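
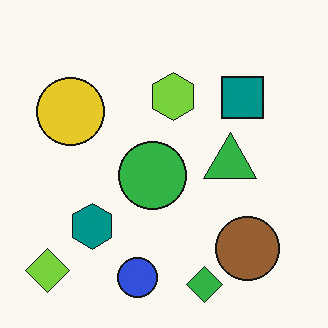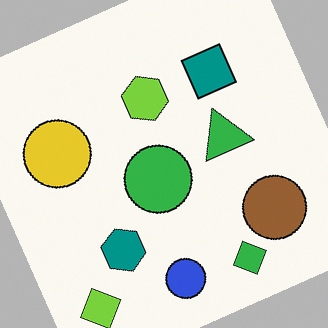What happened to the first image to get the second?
Rotated counter-clockwise by a clearly visible amount.

Every shape is tilted by the same angle and the image corners show triangular fill wedges — a whole-image rotation by a non-right angle.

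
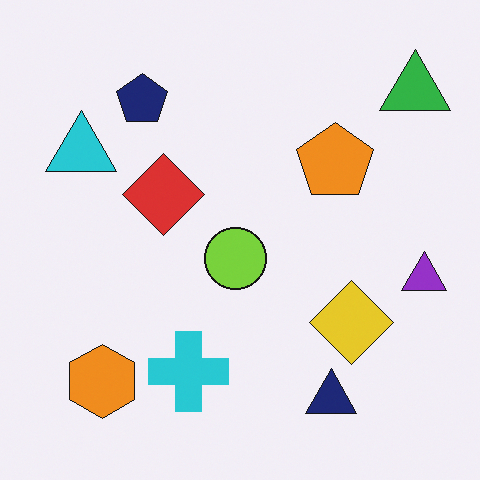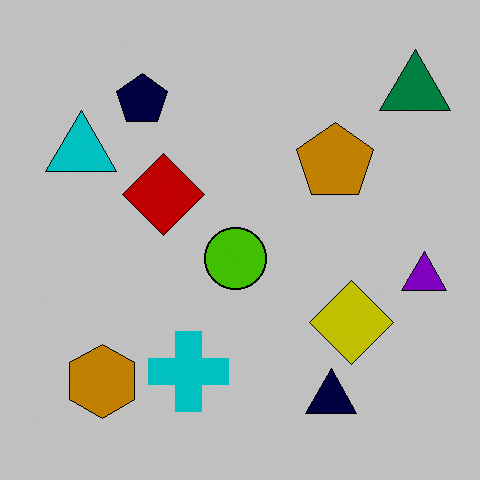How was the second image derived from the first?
This is the original image aggressively posterized.

Each flat color has snapped to a coarser quantized level — most visibly, the near-white background has dropped to a flat grey.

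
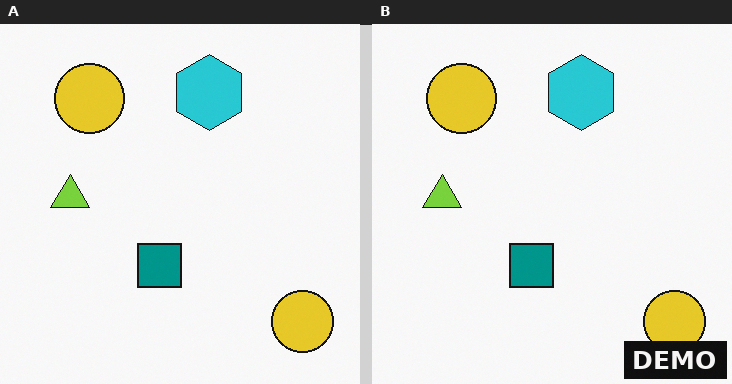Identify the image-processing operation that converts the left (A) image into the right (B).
It was watermarked with the text "DEMO" in the lower-right corner.

A dark label reading "DEMO" appears in the lower-right corner.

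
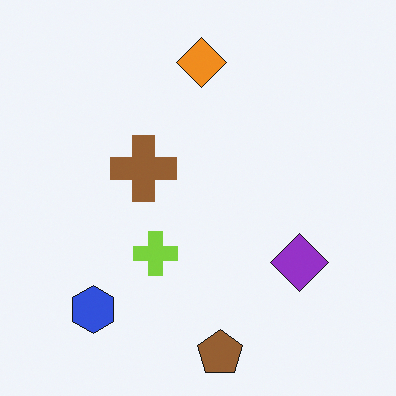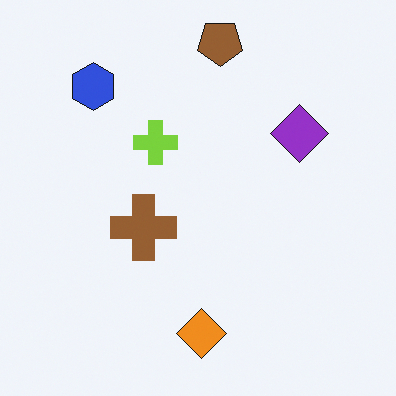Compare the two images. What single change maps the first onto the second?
The image was flipped vertically (top ↔ bottom).

The brown pentagon is in the bottom of the first image and the top of the second — shapes on opposite sides of the horizontal midline have swapped in a mirror flip.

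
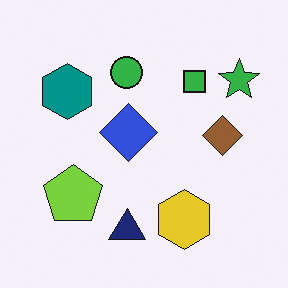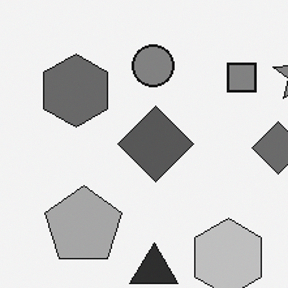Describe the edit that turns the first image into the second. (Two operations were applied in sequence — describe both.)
Converted to grayscale, then cropped slightly and scaled back up.

All color is removed — every shape is now a shade of grey. The visible shapes are larger and the field of view is narrower; shapes near the original edges may be partly or wholly outside the frame — a crop-and-rescale.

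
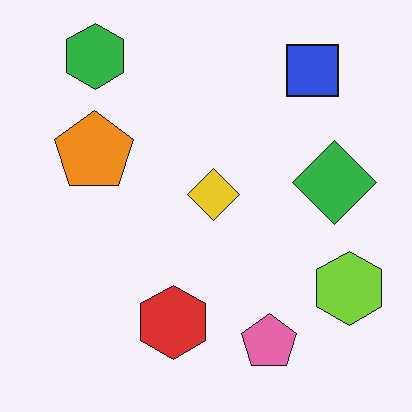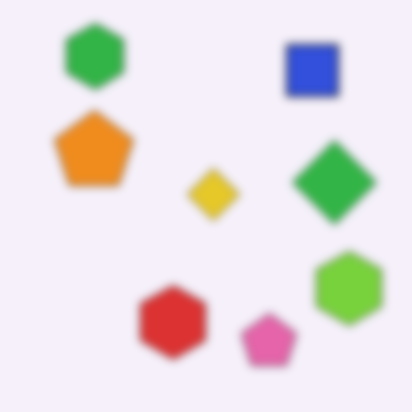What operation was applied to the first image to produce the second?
The image was noticeably gaussian-blurred.

Shape edges and outlines are uniformly softened across the whole image.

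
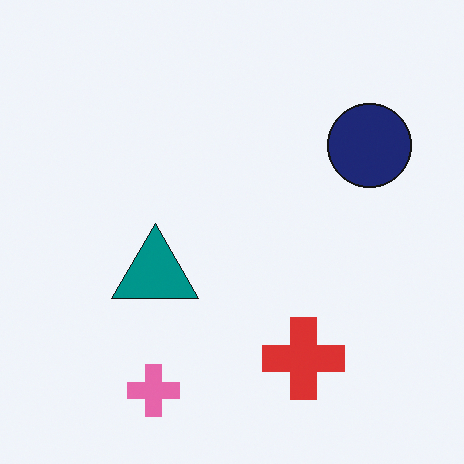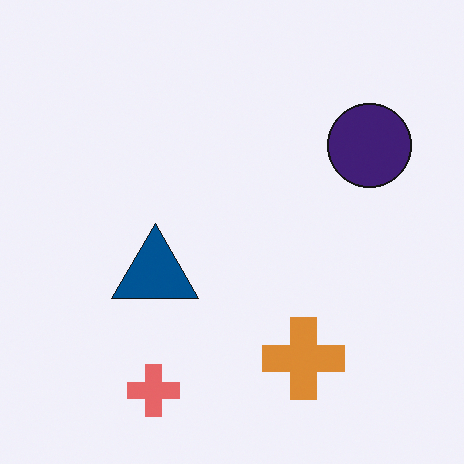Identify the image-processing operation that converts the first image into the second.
This is the original image hue-shifted by a small amount.

Every shape's color has rotated by the same amount around the hue wheel — a uniform hue shift.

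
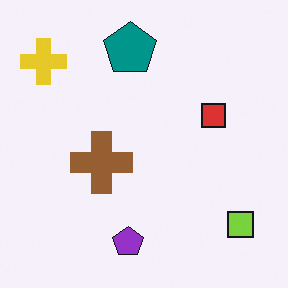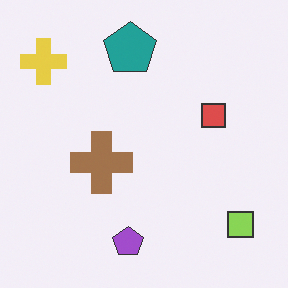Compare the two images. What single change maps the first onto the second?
The transformation is: given slightly reduced contrast.

Tones are pushed toward mid-grey across the whole image — a global contrast change.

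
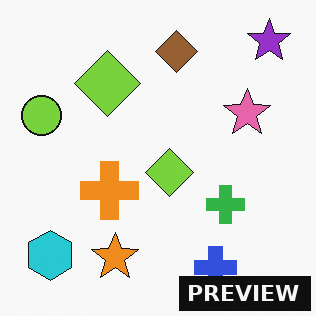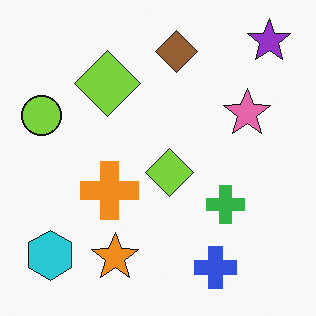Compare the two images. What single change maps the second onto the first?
Watermarked with the text "PREVIEW" in the lower-right corner.

A dark label reading "PREVIEW" appears in the lower-right corner.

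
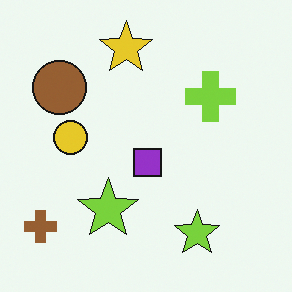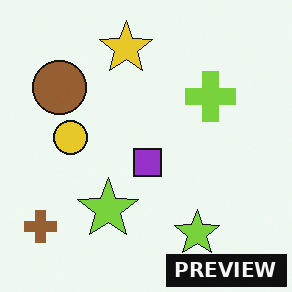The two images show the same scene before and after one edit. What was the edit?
It was watermarked with the text "PREVIEW" in the lower-right corner.

A dark label reading "PREVIEW" appears in the lower-right corner.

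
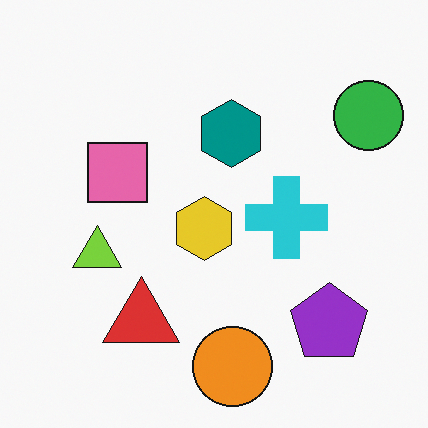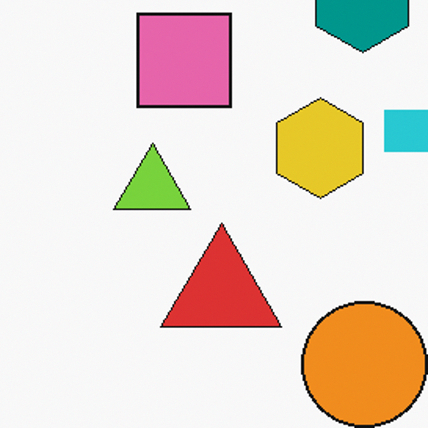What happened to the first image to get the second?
The second image is the first cropped to a modestly smaller region and rescaled.

The visible shapes are larger and the field of view is narrower; shapes near the original edges may be partly or wholly outside the frame — a crop-and-rescale.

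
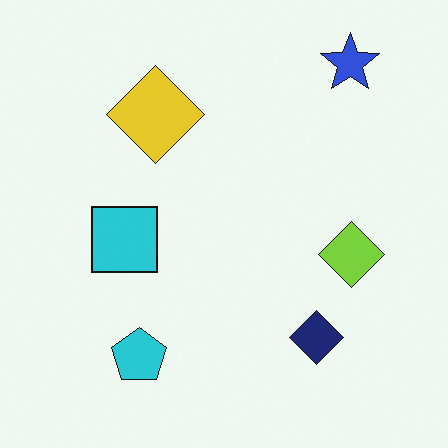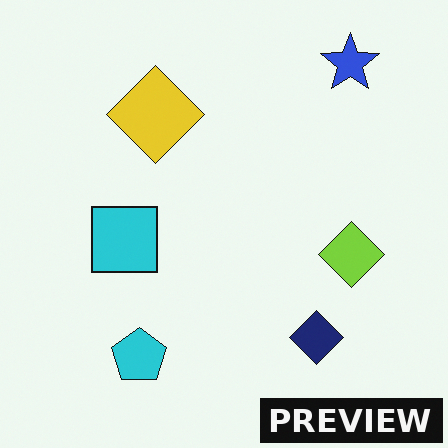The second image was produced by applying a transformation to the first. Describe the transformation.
The transformation is: watermarked with the text "PREVIEW" in the lower-right corner.

A dark label reading "PREVIEW" appears in the lower-right corner.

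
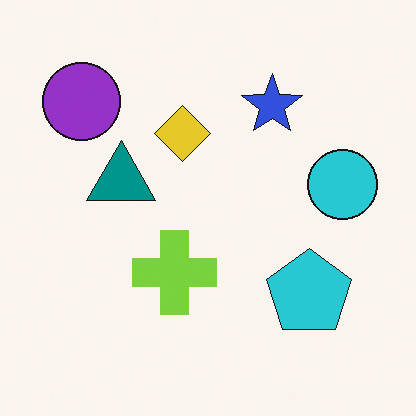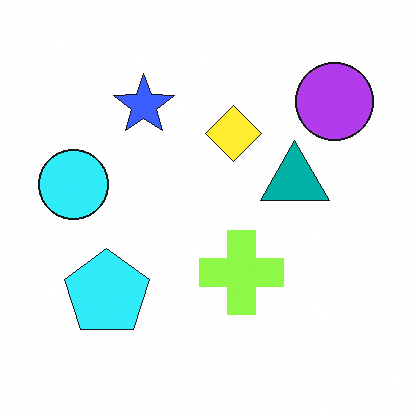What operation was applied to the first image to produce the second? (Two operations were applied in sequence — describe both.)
This is the original image slightly brightened, then flipped horizontally (left ↔ right).

Every pixel — background and shapes alike — is uniformly brightened. The cyan circle is in the right of the first image and the left of the second — shapes on opposite sides of the vertical midline have swapped in a mirror flip.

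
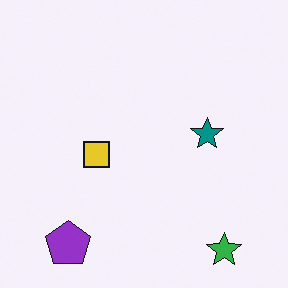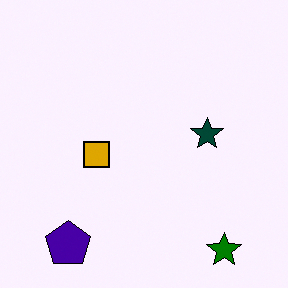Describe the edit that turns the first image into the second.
The second image is the first boosted in contrast.

Tones are pushed away from mid-grey across the whole image — a global contrast change.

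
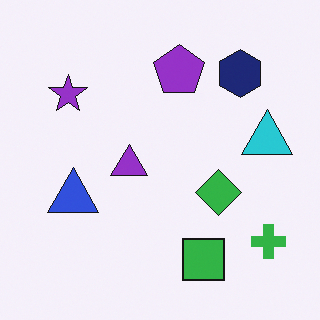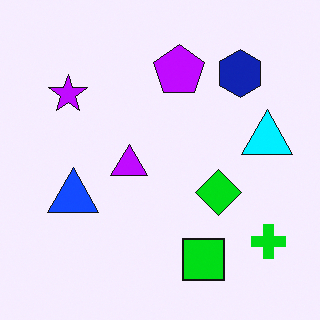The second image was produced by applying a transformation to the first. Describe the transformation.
It was heavily oversaturated.

All colors are more vivid — a global saturation change.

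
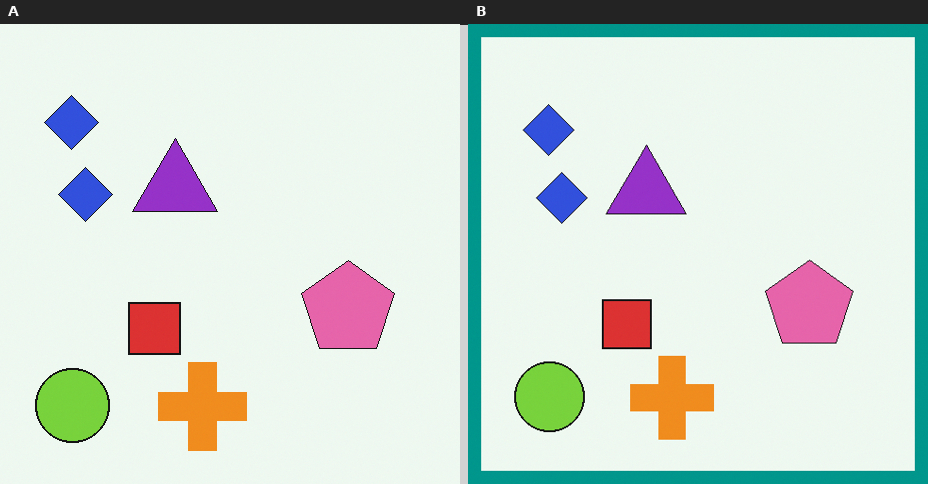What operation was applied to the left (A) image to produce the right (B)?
The right (B) image is the left (A) framed with a teal border.

A solid teal frame runs around the edge of the right (B) image, with the content slightly shrunk inside it.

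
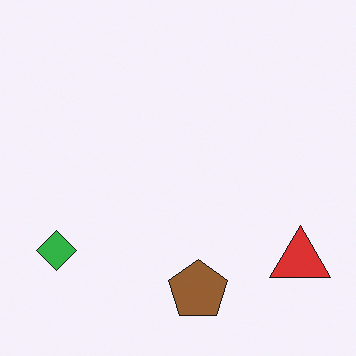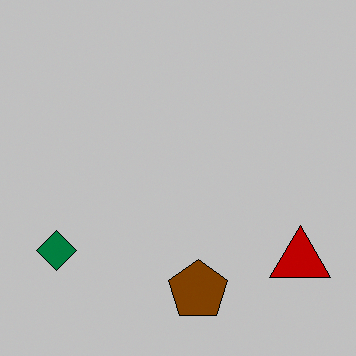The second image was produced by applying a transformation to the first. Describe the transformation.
The transformation is: aggressively posterized.

Each flat color has snapped to a coarser quantized level — most visibly, the near-white background has dropped to a flat grey.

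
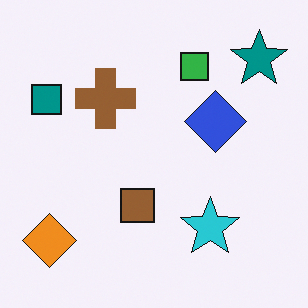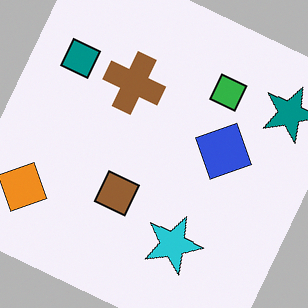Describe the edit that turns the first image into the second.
The transformation is: rotated clockwise by a clearly visible amount.

Every shape is tilted by the same angle and the image corners show triangular fill wedges — a whole-image rotation by a non-right angle.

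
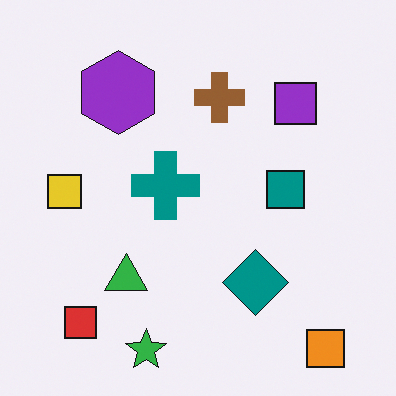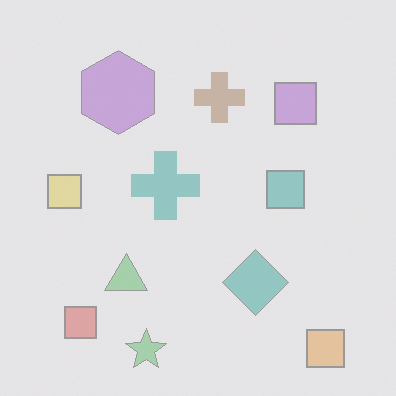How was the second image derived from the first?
The image was washed out (contrast reduced).

Tones are pushed toward mid-grey across the whole image — a global contrast change.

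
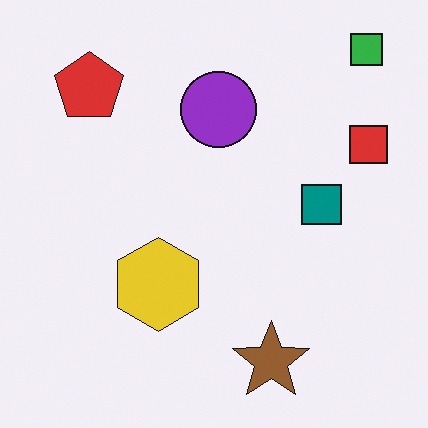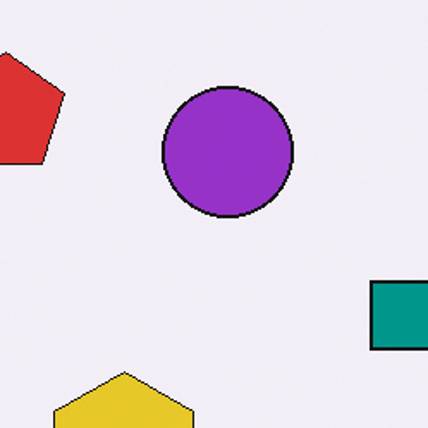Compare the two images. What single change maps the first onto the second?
The image was cropped tightly and scaled back up.

The visible shapes are larger and the field of view is narrower; shapes near the original edges may be partly or wholly outside the frame — a crop-and-rescale.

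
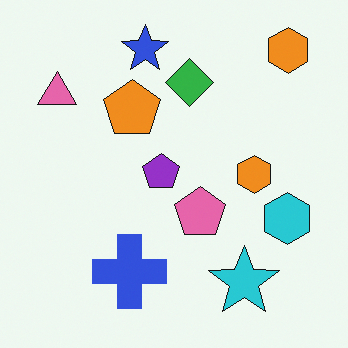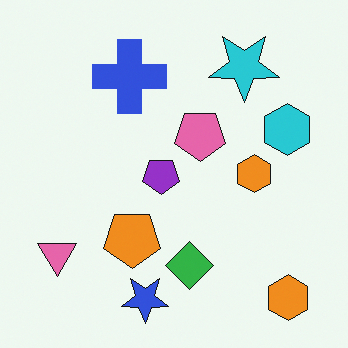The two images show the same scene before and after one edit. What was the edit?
This is the original image flipped vertically (top ↔ bottom).

The blue star is in the top of the first image and the bottom of the second — shapes on opposite sides of the horizontal midline have swapped in a mirror flip.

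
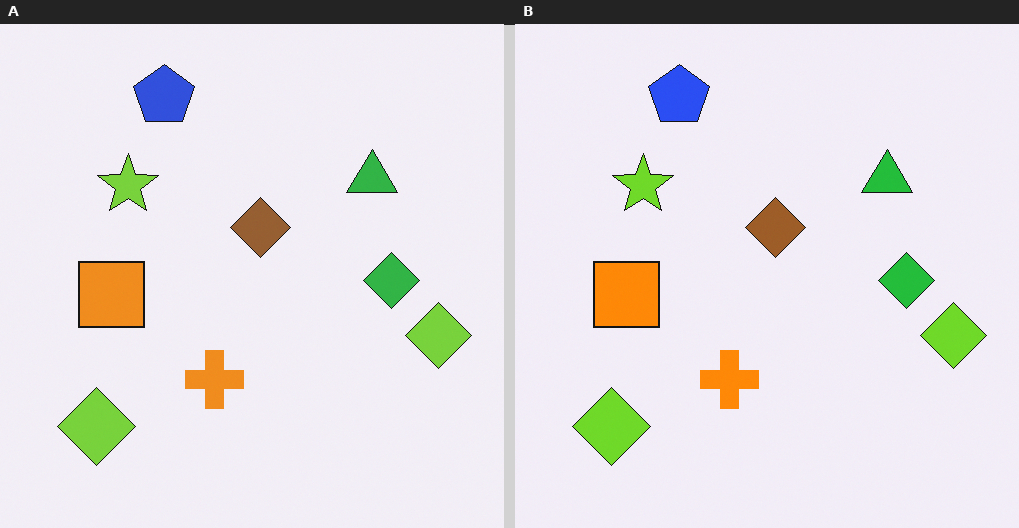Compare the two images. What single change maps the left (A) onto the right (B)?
It was slightly oversaturated.

All colors are more vivid — a global saturation change.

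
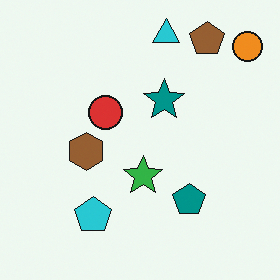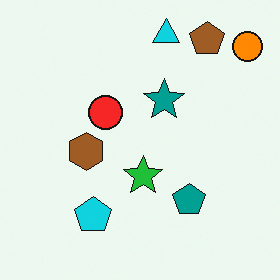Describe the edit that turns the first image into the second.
The image was slightly oversaturated.

All colors are more vivid — a global saturation change.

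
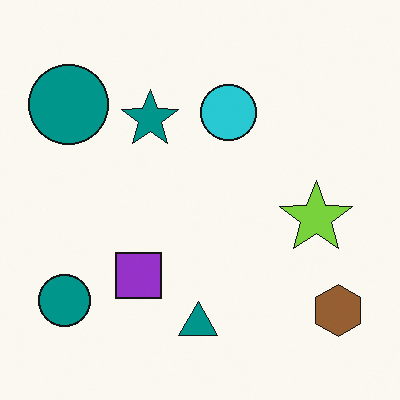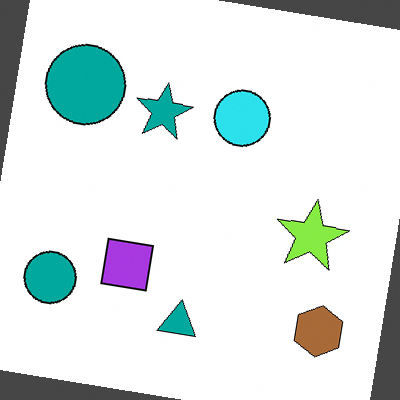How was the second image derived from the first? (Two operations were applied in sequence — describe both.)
The image was slightly brightened, then rotated clockwise by a slight angle.

Every pixel — background and shapes alike — is uniformly brightened. Every shape is tilted by the same angle and the image corners show triangular fill wedges — a whole-image rotation by a non-right angle.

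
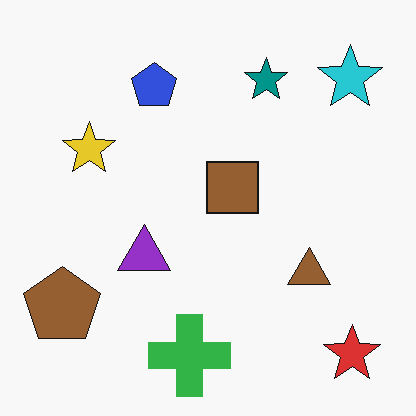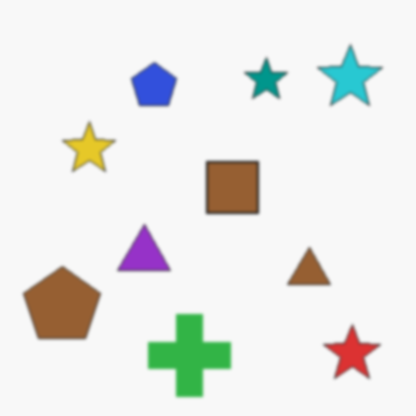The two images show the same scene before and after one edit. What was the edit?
Given a subtle gaussian blur.

Shape edges and outlines are uniformly softened across the whole image.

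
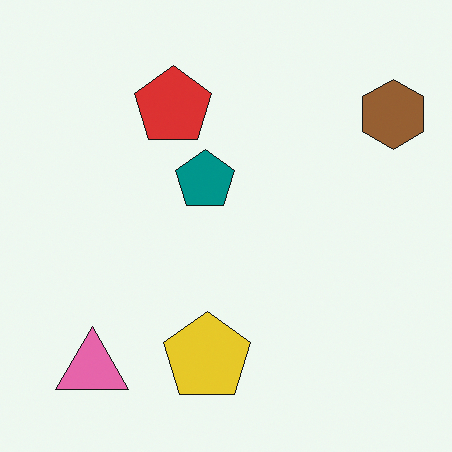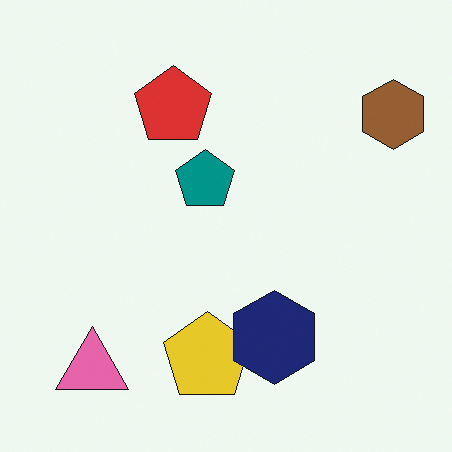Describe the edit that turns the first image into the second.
It was overlaid with an additional navy hexagon.

A navy hexagon appears in the second image that is absent from the first.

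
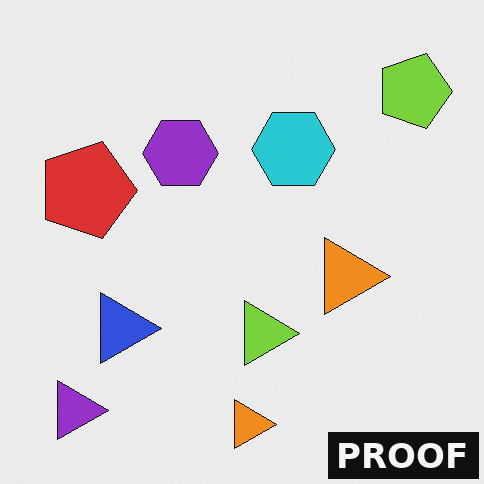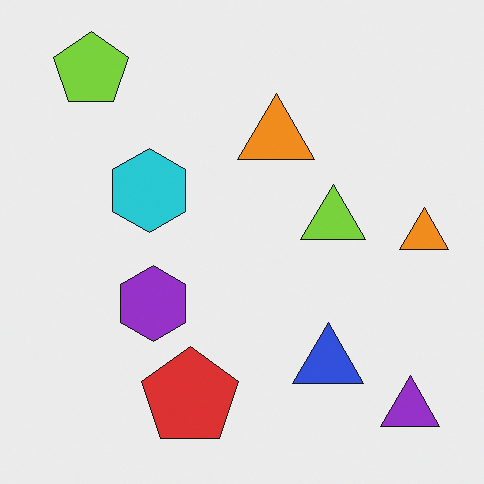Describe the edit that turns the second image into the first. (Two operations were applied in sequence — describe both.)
The transformation is: rotated 90° clockwise, then watermarked with the text "PROOF" in the lower-right corner.

The purple triangle sits in the bottom-right of the second image and the bottom-left of the first — consistent with a whole-image 90° clockwise rotation. A dark label reading "PROOF" appears in the lower-right corner.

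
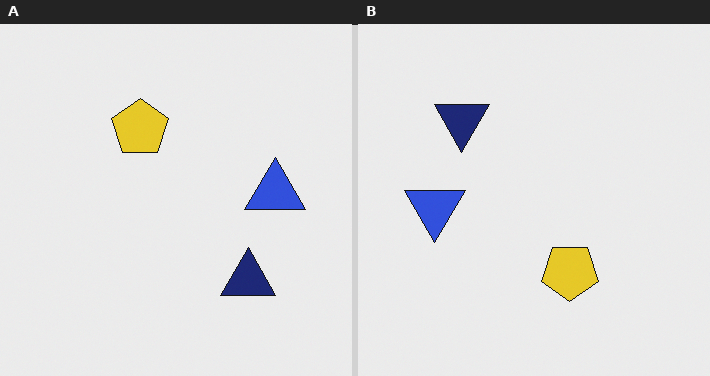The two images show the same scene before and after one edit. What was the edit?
Rotated 180°.

The navy triangle sits in the bottom-right of the left (A) image and the top-left of the right (B) — consistent with a whole-image 180° rotation.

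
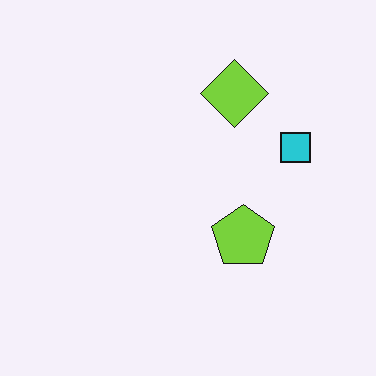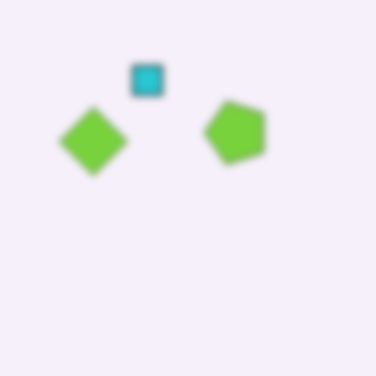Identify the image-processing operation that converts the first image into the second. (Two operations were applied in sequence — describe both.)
The second image is the first rotated 90° counter-clockwise, then moderately blurred.

The cyan square sits in the right of the first image and the top of the second — consistent with a whole-image 90° counter-clockwise rotation. Shape edges and outlines are uniformly softened across the whole image.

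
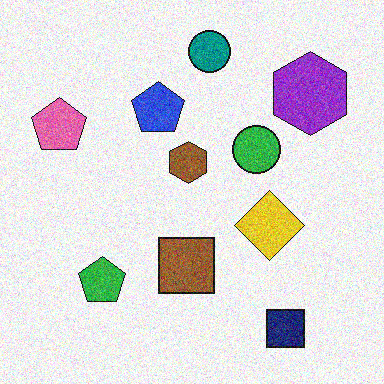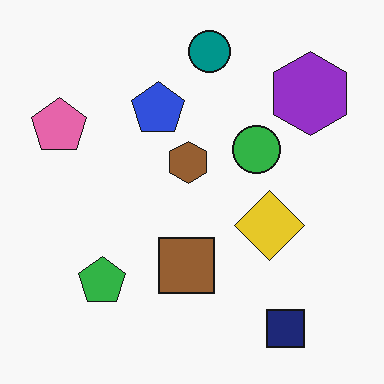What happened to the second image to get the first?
The first image is the second degraded with moderate additive noise.

Random speckle covers the whole image, including the flat background.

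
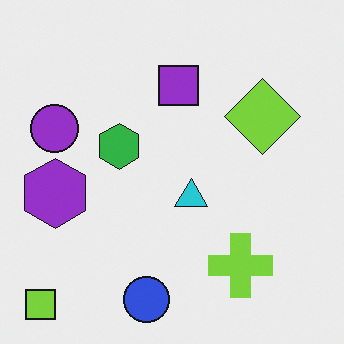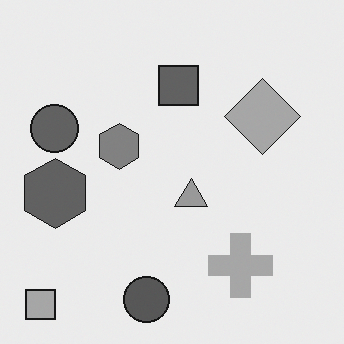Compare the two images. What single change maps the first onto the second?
The image was converted to grayscale.

All color is removed — every shape is now a shade of grey.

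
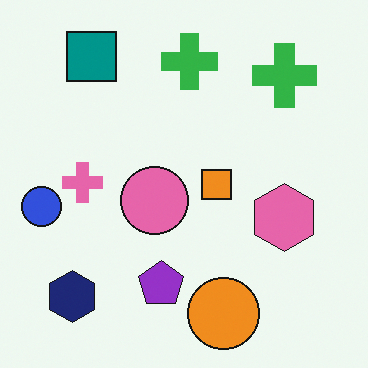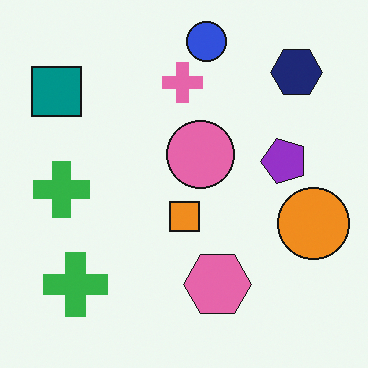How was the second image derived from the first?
Transposed (reflected across the top-left ↔ bottom-right diagonal).

Shapes have swapped their row and column positions — what was in the top-right is now in the bottom-left — a diagonal reflection.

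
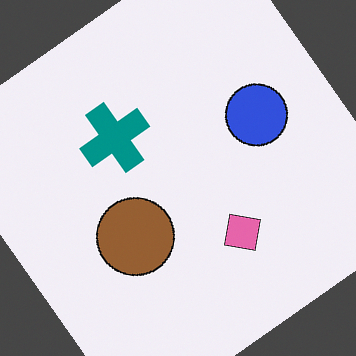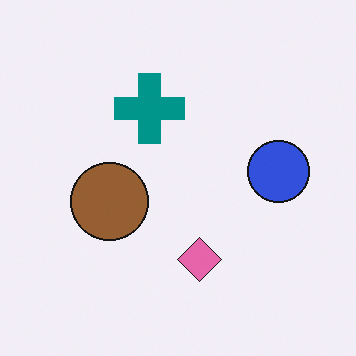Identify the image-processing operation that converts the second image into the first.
The first image is the second rotated counter-clockwise by a large amount — several tens of degrees.

Every shape is tilted by the same angle and the image corners show triangular fill wedges — a whole-image rotation by a non-right angle.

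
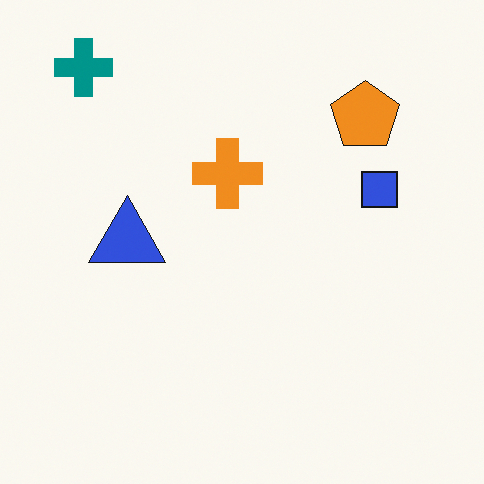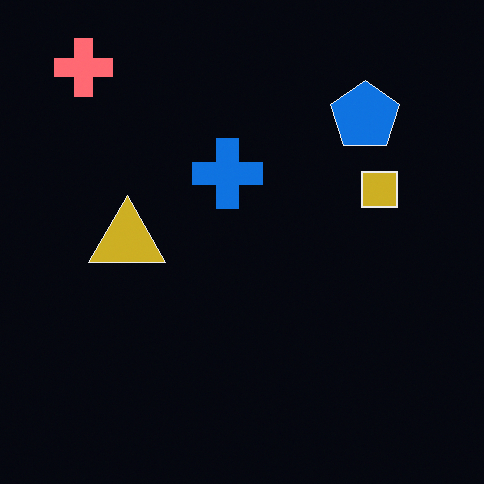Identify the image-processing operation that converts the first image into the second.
This is the original image color-inverted (negative).

The light background has become dark and every shape's color is its complement — a photographic negative.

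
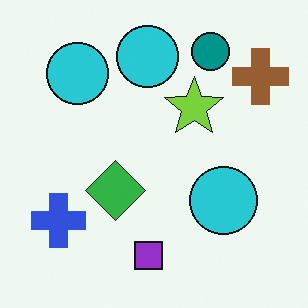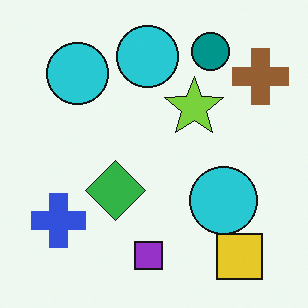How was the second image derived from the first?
The second image is the first overlaid with an additional yellow square.

A yellow square appears in the second image that is absent from the first.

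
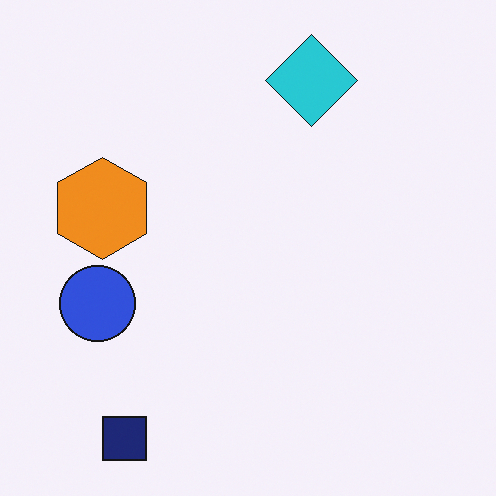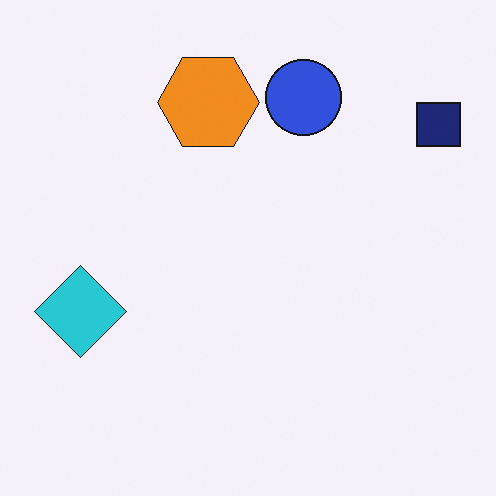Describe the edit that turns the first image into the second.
Transposed (reflected across the top-left ↔ bottom-right diagonal).

Shapes have swapped their row and column positions — what was in the top-right is now in the bottom-left — a diagonal reflection.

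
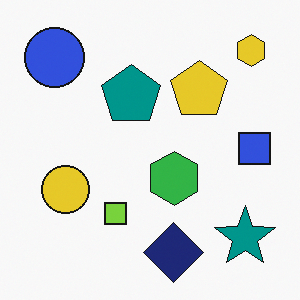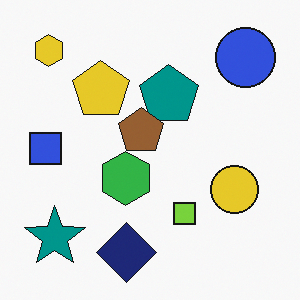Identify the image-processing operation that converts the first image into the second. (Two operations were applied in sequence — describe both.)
The second image is the first flipped horizontally (left ↔ right), then overlaid with an additional brown pentagon.

The blue square is in the right of the first image and the left of the second — shapes on opposite sides of the vertical midline have swapped in a mirror flip. A brown pentagon appears in the second image that is absent from the first.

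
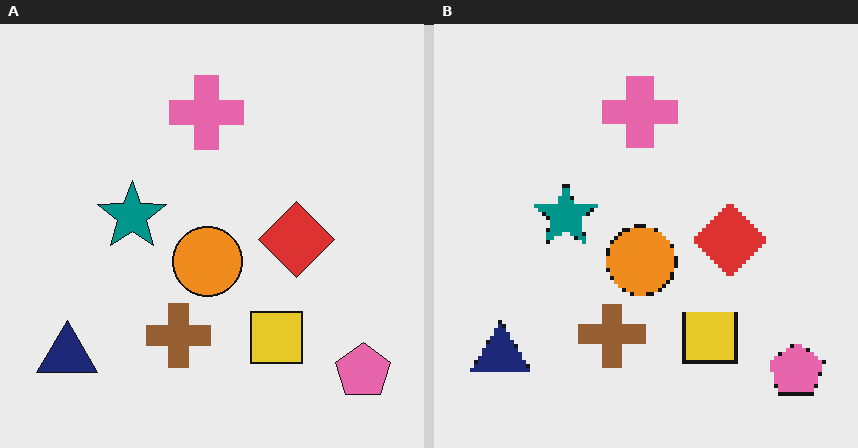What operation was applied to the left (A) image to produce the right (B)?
The right (B) image is the left (A) mildly pixelated.

Shapes are reduced to large square blocks; fine edges and outlines are lost — a downscale-then-upscale (mosaic) effect.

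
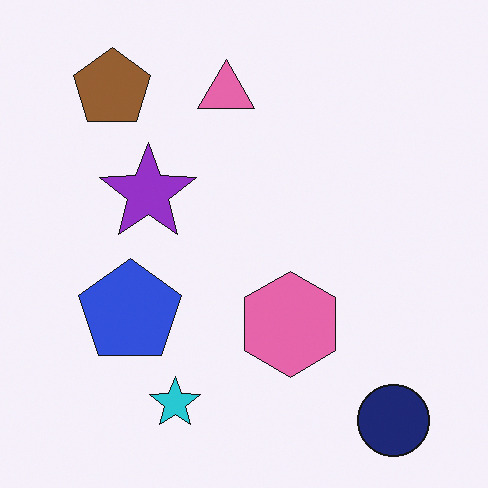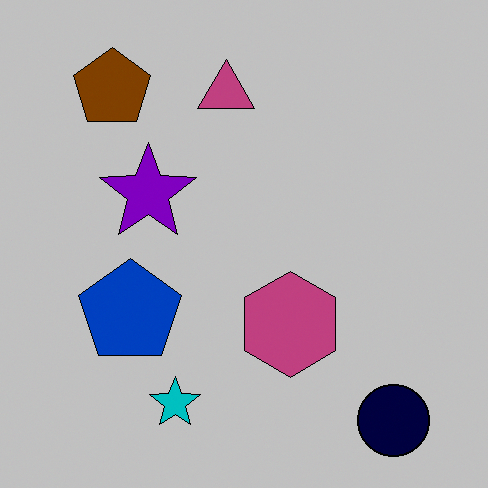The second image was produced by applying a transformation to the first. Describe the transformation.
The transformation is: heavily posterized to just a handful of flat colors.

Each flat color has snapped to a coarser quantized level — most visibly, the near-white background has dropped to a flat grey.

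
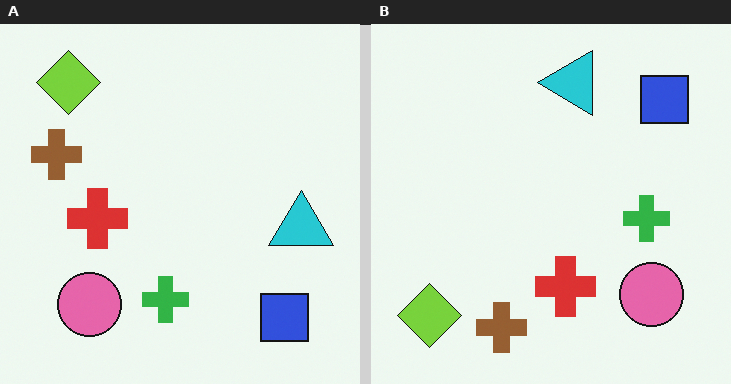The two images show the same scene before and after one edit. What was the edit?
It was rotated 90° counter-clockwise.

The lime diamond sits in the top-left of the left (A) image and the bottom-left of the right (B) — consistent with a whole-image 90° counter-clockwise rotation.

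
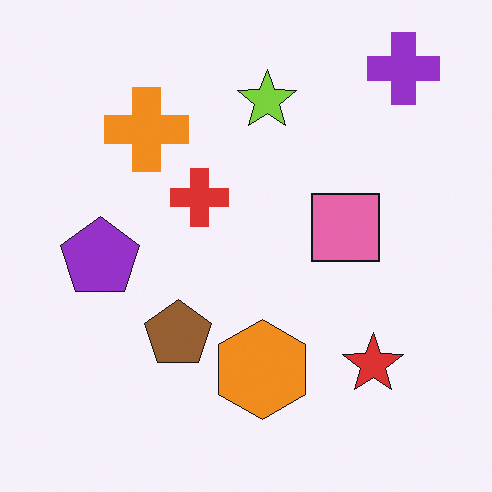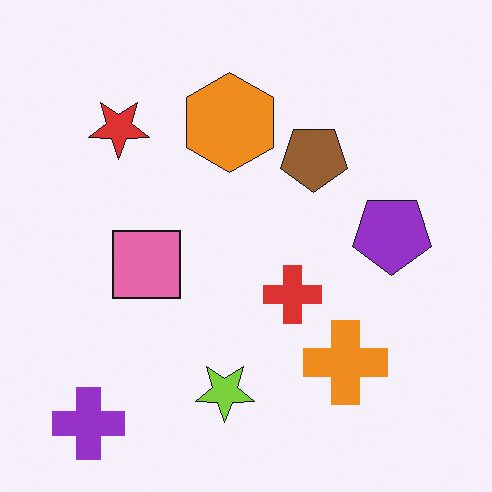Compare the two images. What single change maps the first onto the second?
This is the original image rotated 180°.

The purple cross sits in the top-right of the first image and the bottom-left of the second — consistent with a whole-image 180° rotation.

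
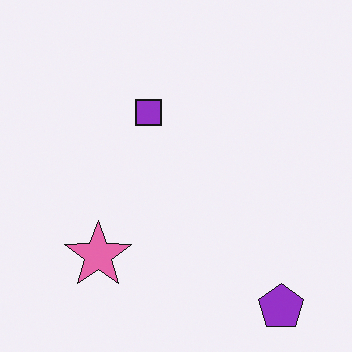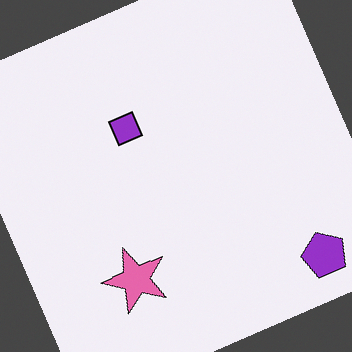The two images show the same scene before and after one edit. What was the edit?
The image was rotated counter-clockwise by a clearly visible amount.

Every shape is tilted by the same angle and the image corners show triangular fill wedges — a whole-image rotation by a non-right angle.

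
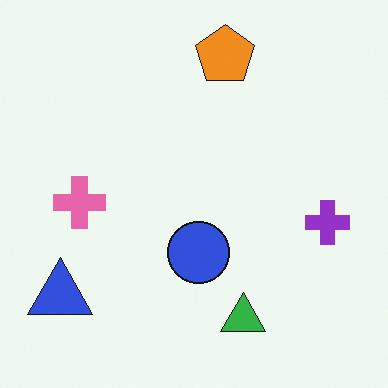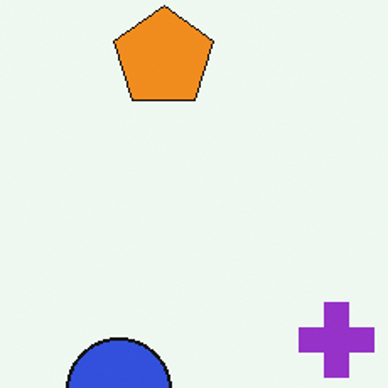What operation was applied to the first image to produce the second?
The second image is the first cropped tightly and scaled back up.

The visible shapes are larger and the field of view is narrower; shapes near the original edges may be partly or wholly outside the frame — a crop-and-rescale.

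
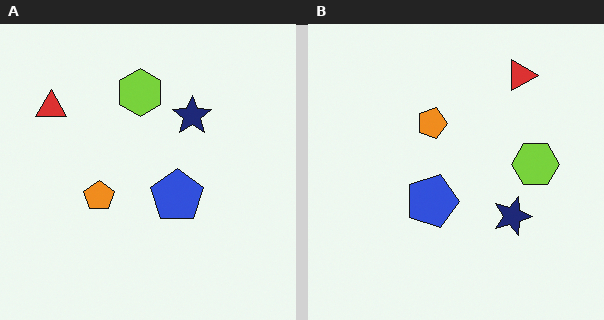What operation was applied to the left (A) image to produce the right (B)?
This is the original image rotated 90° clockwise.

The red triangle sits in the top-left of the left (A) image and the top-right of the right (B) — consistent with a whole-image 90° clockwise rotation.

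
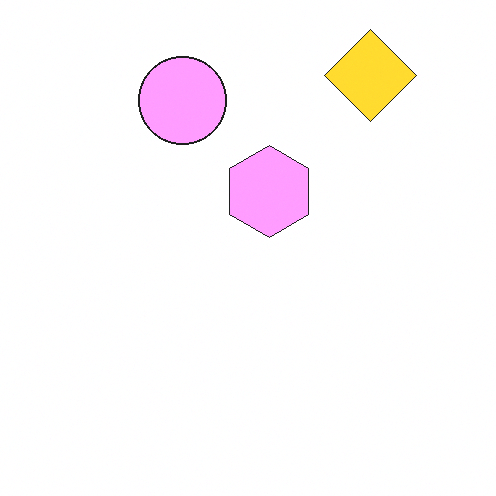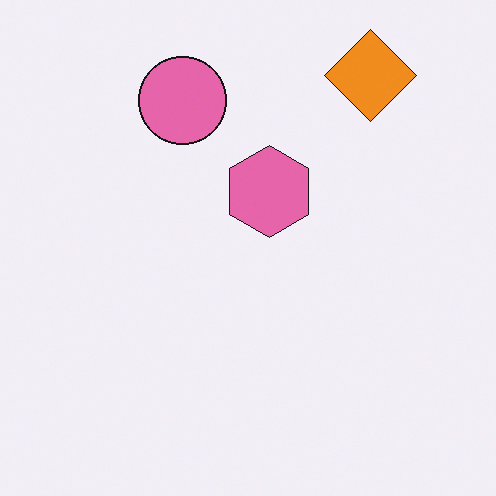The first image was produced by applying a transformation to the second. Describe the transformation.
The image was brightened a lot.

Every pixel — background and shapes alike — is uniformly brightened.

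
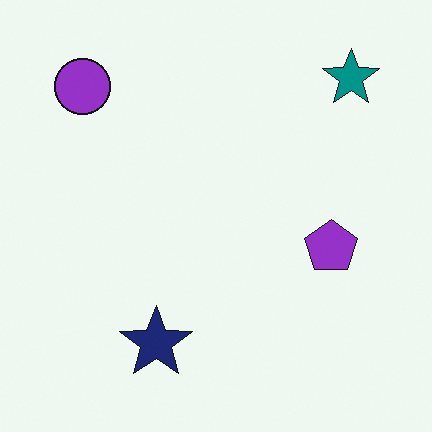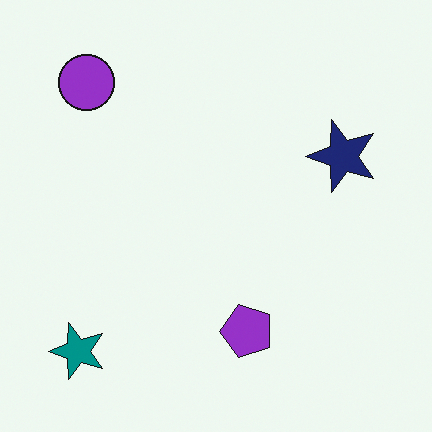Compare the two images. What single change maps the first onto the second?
It was transposed (reflected across the top-left ↔ bottom-right diagonal).

Shapes have swapped their row and column positions — what was in the top-right is now in the bottom-left — a diagonal reflection.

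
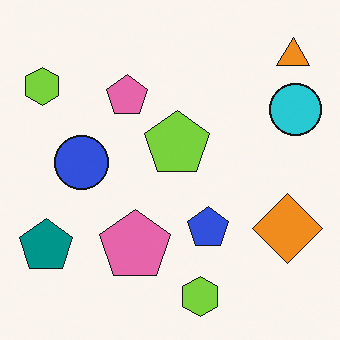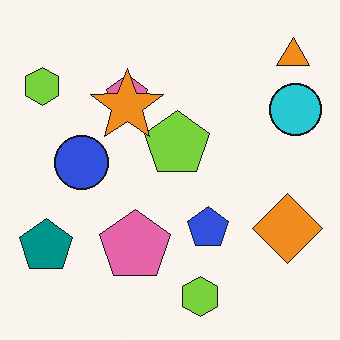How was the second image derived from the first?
The second image is the first overlaid with an additional orange star.

An orange star appears in the second image that is absent from the first.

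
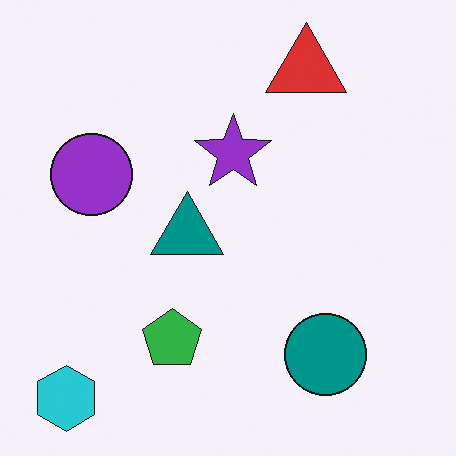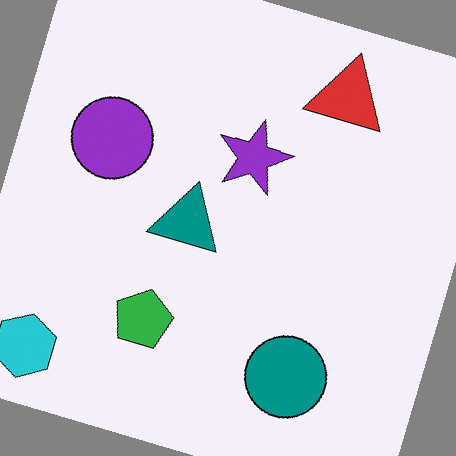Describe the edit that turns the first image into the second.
This is the original image rotated clockwise by a moderate amount.

Every shape is tilted by the same angle and the image corners show triangular fill wedges — a whole-image rotation by a non-right angle.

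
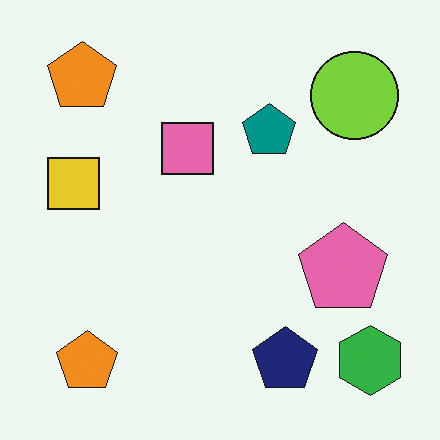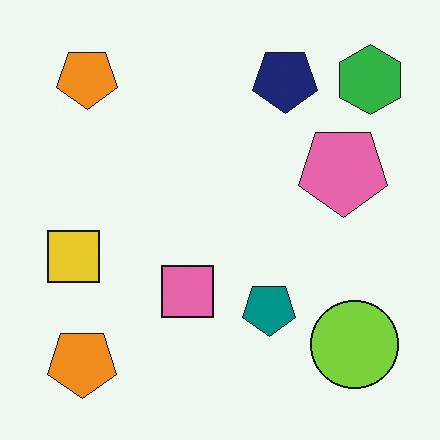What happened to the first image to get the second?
This is the original image flipped vertically (top ↔ bottom).

The navy pentagon is in the bottom of the first image and the top of the second — shapes on opposite sides of the horizontal midline have swapped in a mirror flip.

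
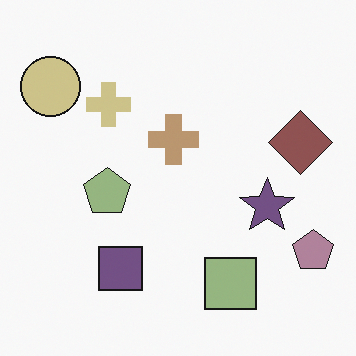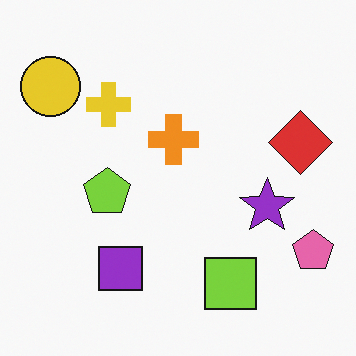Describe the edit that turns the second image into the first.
Made much more muted (saturation change).

All colors are more muted and greyish — a global saturation change.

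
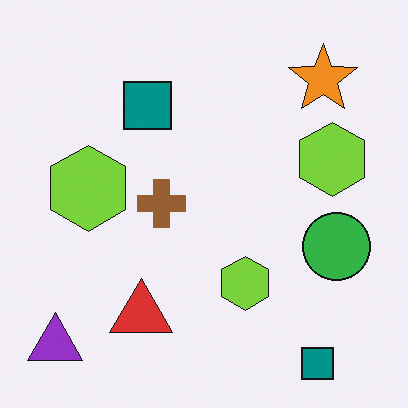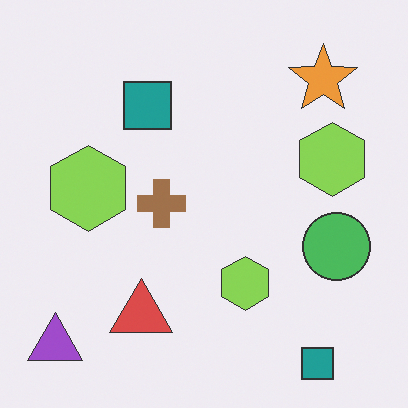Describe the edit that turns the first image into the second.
The image was given slightly reduced contrast.

Tones are pushed toward mid-grey across the whole image — a global contrast change.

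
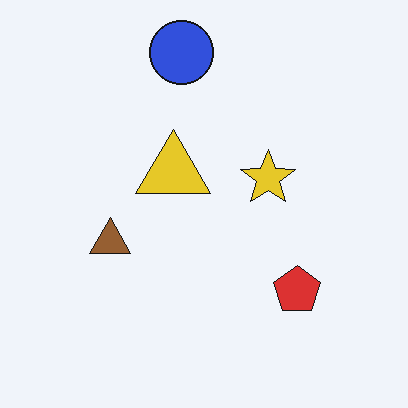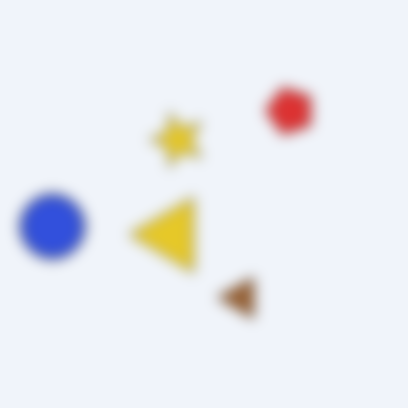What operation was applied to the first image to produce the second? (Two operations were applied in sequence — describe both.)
The transformation is: heavily blurred, then rotated 90° counter-clockwise.

Shape edges and outlines are uniformly softened across the whole image. The blue circle sits in the top of the first image and the left of the second — consistent with a whole-image 90° counter-clockwise rotation.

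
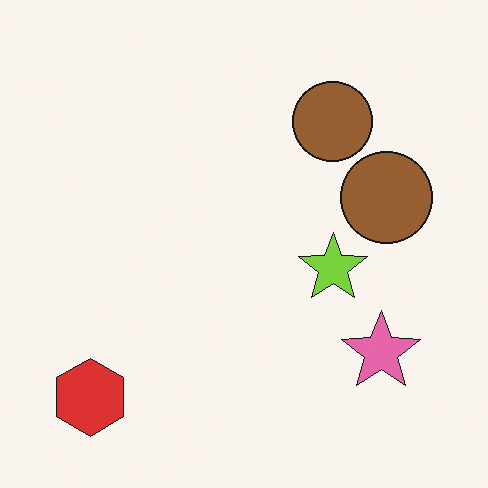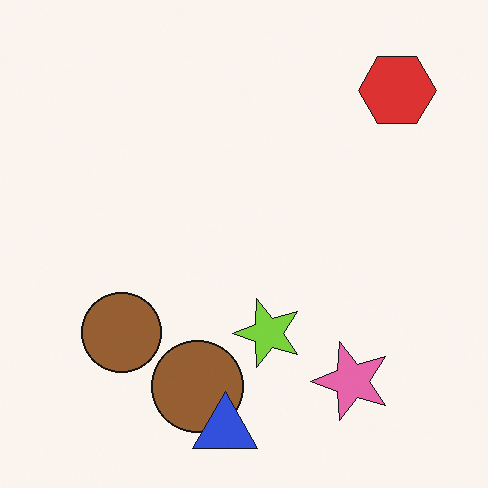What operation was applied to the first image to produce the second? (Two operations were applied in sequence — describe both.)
This is the original image transposed (reflected across the top-left ↔ bottom-right diagonal), then overlaid with an additional blue triangle.

Shapes have swapped their row and column positions — what was in the top-right is now in the bottom-left — a diagonal reflection. A blue triangle appears in the second image that is absent from the first.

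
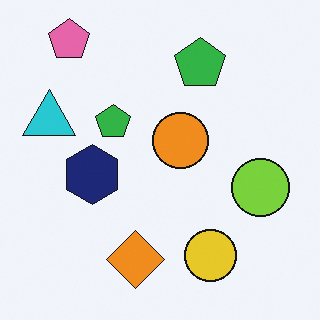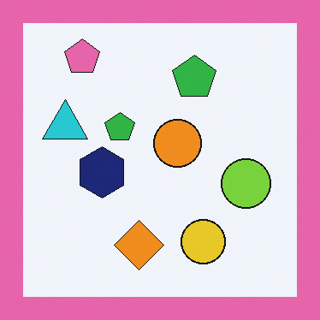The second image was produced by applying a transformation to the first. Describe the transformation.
The transformation is: framed with a pink border.

A solid pink frame runs around the edge of the second image, with the content slightly shrunk inside it.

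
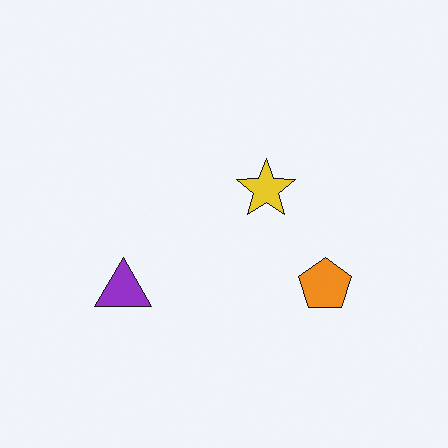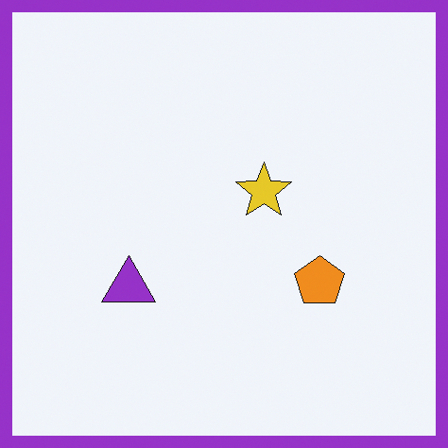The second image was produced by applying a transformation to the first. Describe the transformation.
The image was framed with a purple border.

A solid purple frame runs around the edge of the second image, with the content slightly shrunk inside it.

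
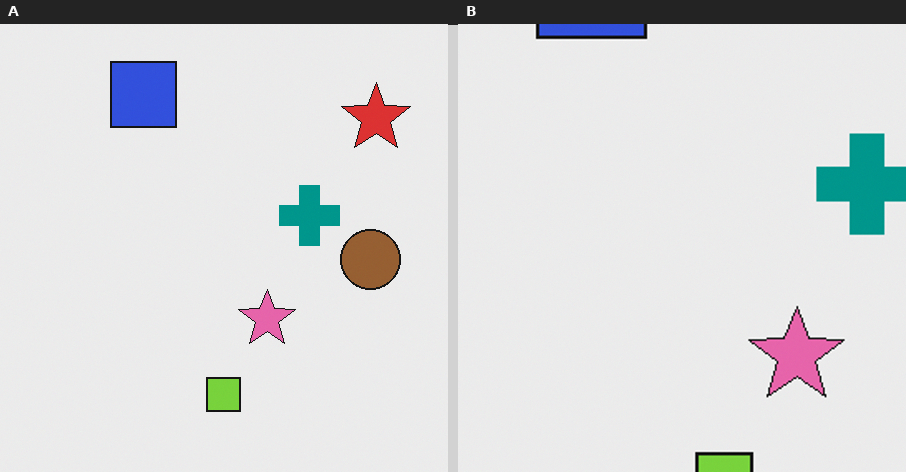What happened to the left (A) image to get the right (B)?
The transformation is: cropped to a noticeably smaller region and rescaled.

The visible shapes are larger and the field of view is narrower; shapes near the original edges may be partly or wholly outside the frame — a crop-and-rescale.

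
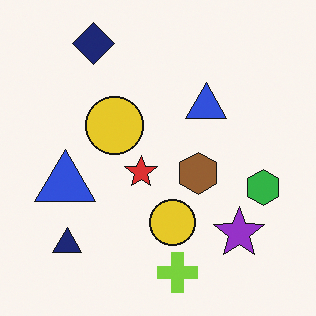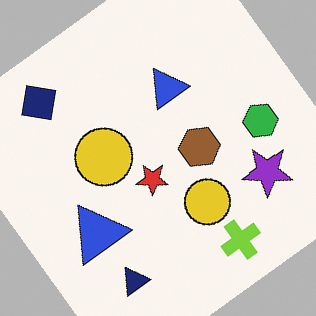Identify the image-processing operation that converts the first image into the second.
Rotated counter-clockwise by a large amount — several tens of degrees.

Every shape is tilted by the same angle and the image corners show triangular fill wedges — a whole-image rotation by a non-right angle.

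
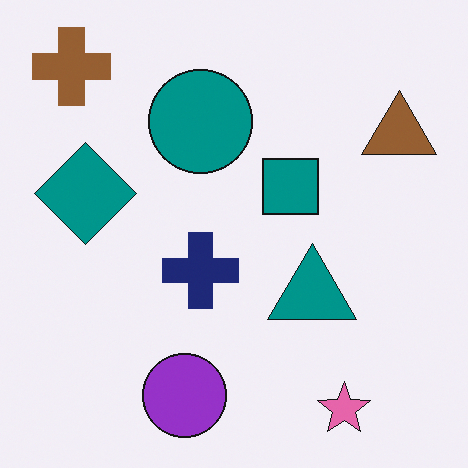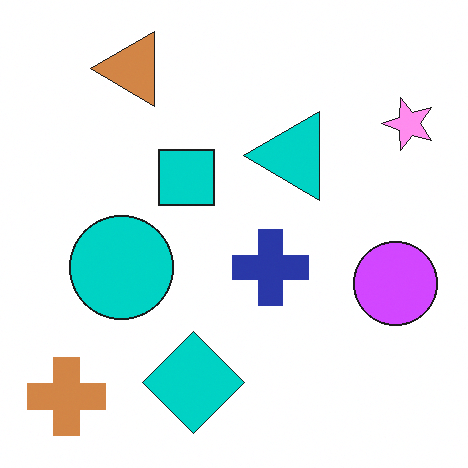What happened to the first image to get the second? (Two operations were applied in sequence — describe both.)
The second image is the first rotated 90° counter-clockwise, then brightened a lot.

The brown cross sits in the top-left of the first image and the bottom-left of the second — consistent with a whole-image 90° counter-clockwise rotation. Every pixel — background and shapes alike — is uniformly brightened.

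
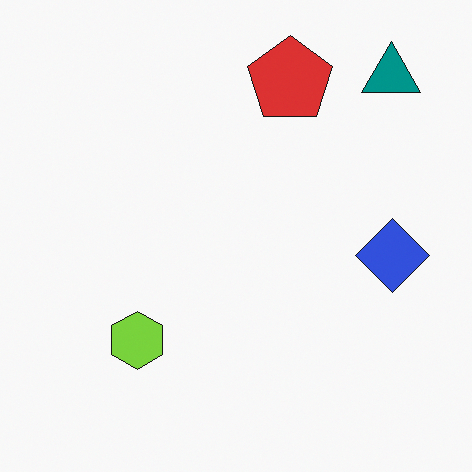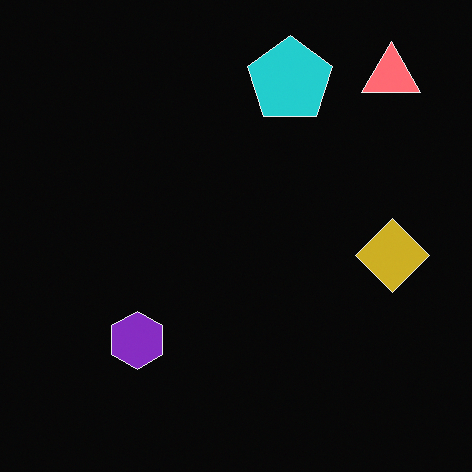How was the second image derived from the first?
The image was color-inverted (negative).

The light background has become dark and every shape's color is its complement — a photographic negative.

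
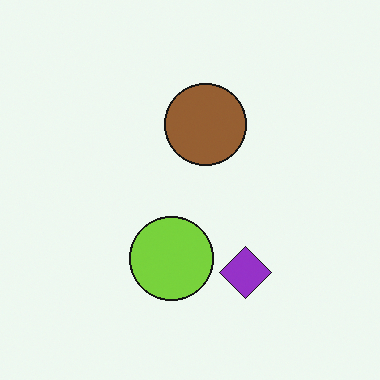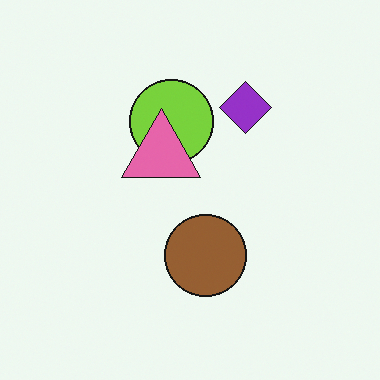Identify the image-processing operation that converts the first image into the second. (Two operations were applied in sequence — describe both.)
The transformation is: flipped vertically (top ↔ bottom), then overlaid with an additional pink triangle.

The purple diamond is in the bottom of the first image and the top of the second — shapes on opposite sides of the horizontal midline have swapped in a mirror flip. A pink triangle appears in the second image that is absent from the first.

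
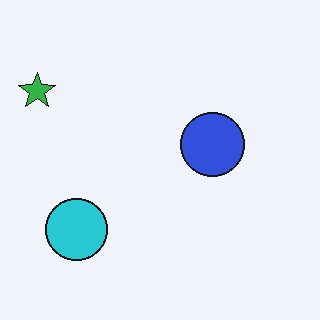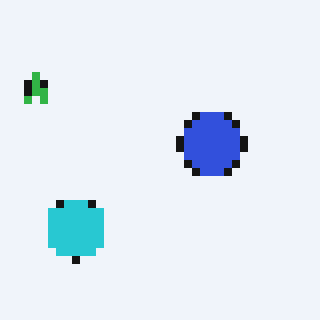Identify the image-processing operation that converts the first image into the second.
This is the original image moderately pixelated.

Shapes are reduced to large square blocks; fine edges and outlines are lost — a downscale-then-upscale (mosaic) effect.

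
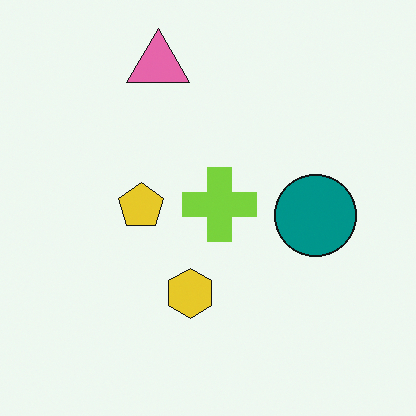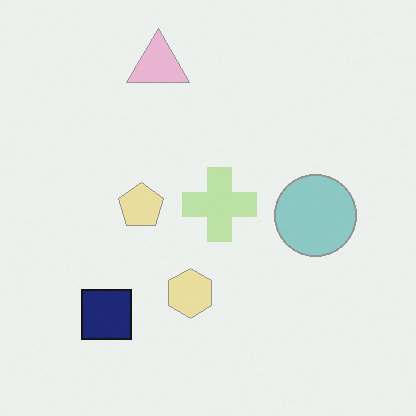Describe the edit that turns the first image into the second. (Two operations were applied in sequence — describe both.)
The second image is the first given much lower contrast, then overlaid with an additional navy square.

Tones are pushed toward mid-grey across the whole image — a global contrast change. A navy square appears in the second image that is absent from the first.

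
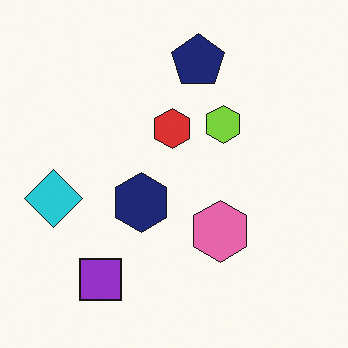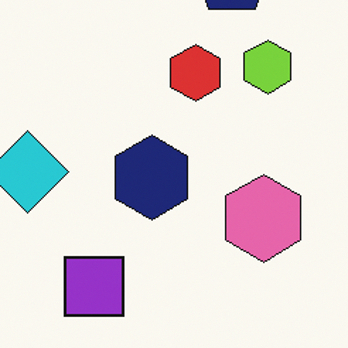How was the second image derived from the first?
The image was cropped to a modestly smaller region and rescaled.

The visible shapes are larger and the field of view is narrower; shapes near the original edges may be partly or wholly outside the frame — a crop-and-rescale.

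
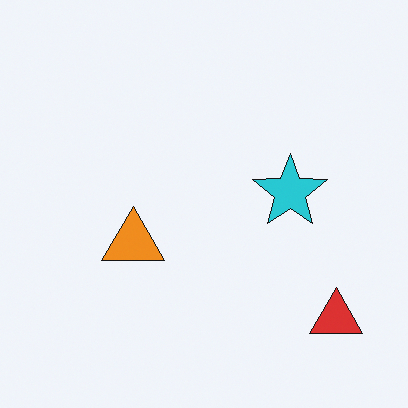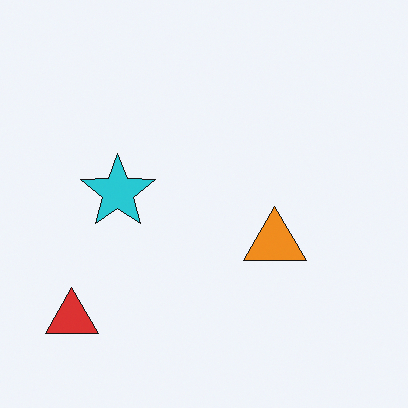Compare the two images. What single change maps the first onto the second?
Flipped horizontally (left ↔ right).

The red triangle is in the bottom-right of the first image and the bottom-left of the second — shapes on opposite sides of the vertical midline have swapped in a mirror flip.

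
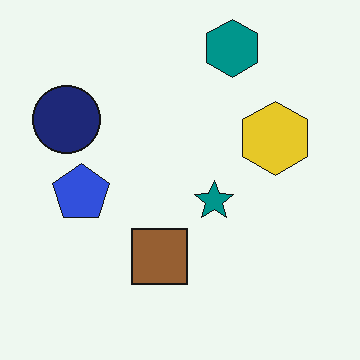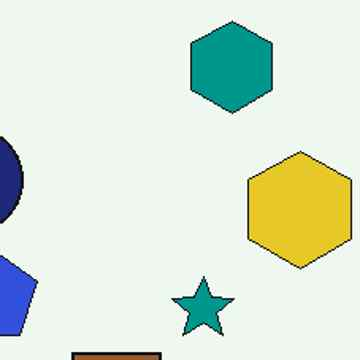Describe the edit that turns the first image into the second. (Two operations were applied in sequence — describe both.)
The second image is the first cropped to a modestly smaller region and rescaled, then JPEG-compressed with visible artifacts.

The visible shapes are larger and the field of view is narrower; shapes near the original edges may be partly or wholly outside the frame — a crop-and-rescale. Blocky 8×8 compression artifacts appear around shape edges and the flat background shows ringing — characteristic JPEG degradation.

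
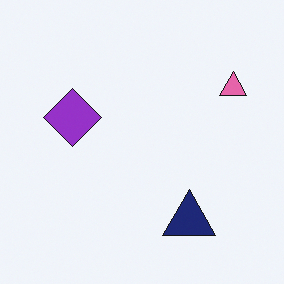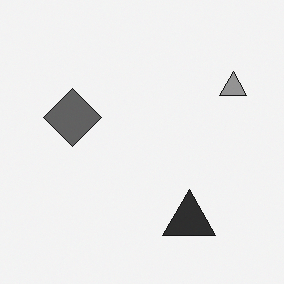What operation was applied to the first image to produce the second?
This is the original image converted to grayscale.

All color is removed — every shape is now a shade of grey.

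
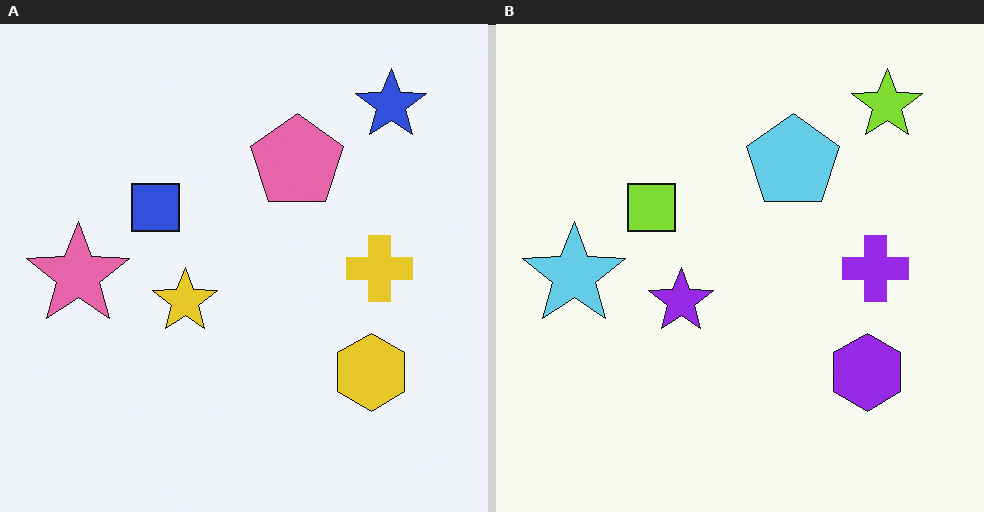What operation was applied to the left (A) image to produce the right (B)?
The right (B) image is the left (A) hue-shifted through roughly half the color wheel.

Every shape's color has rotated by the same amount around the hue wheel — a uniform hue shift.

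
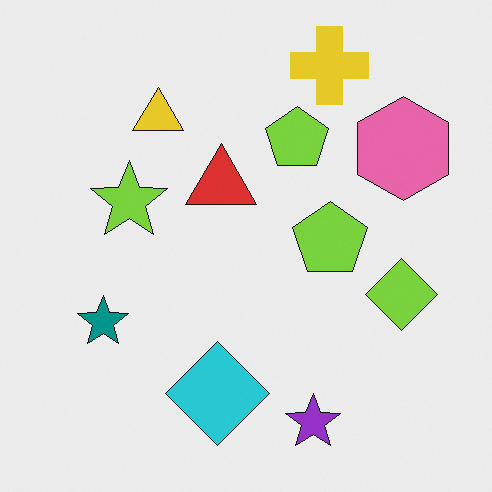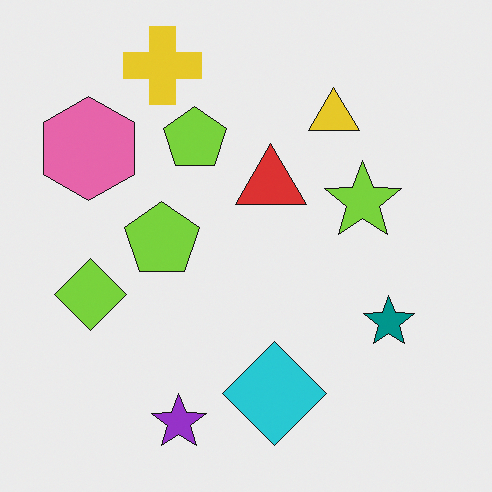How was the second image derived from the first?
The image was flipped horizontally (left ↔ right).

The pink hexagon is in the top-right of the first image and the top-left of the second — shapes on opposite sides of the vertical midline have swapped in a mirror flip.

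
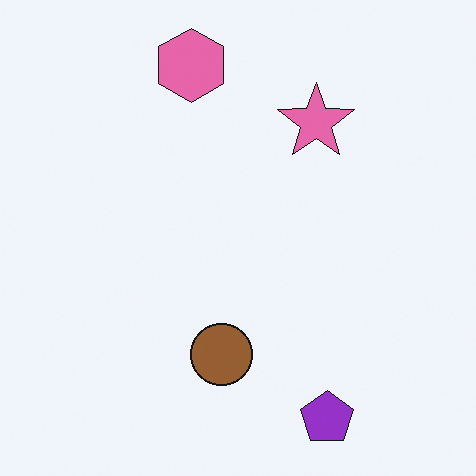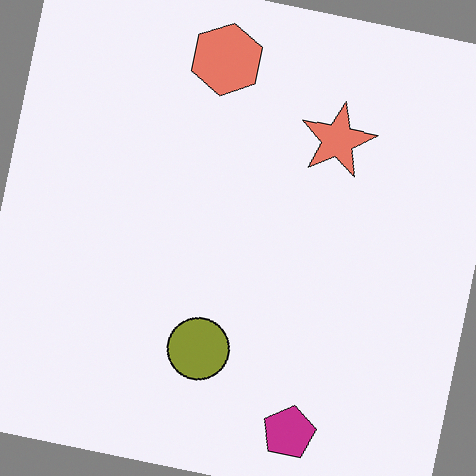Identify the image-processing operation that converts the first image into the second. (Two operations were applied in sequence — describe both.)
The second image is the first hue-shifted slightly, then rotated clockwise by a slight angle.

Every shape's color has rotated by the same amount around the hue wheel — a uniform hue shift. Every shape is tilted by the same angle and the image corners show triangular fill wedges — a whole-image rotation by a non-right angle.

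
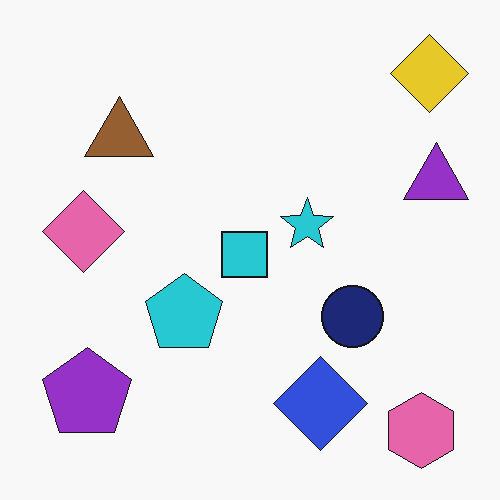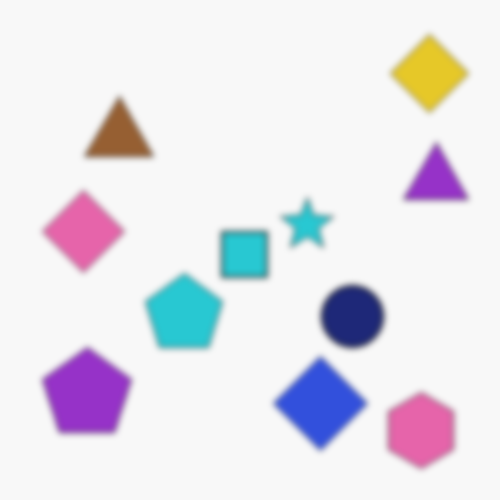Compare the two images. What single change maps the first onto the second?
The transformation is: noticeably gaussian-blurred.

Shape edges and outlines are uniformly softened across the whole image.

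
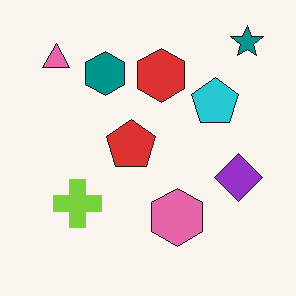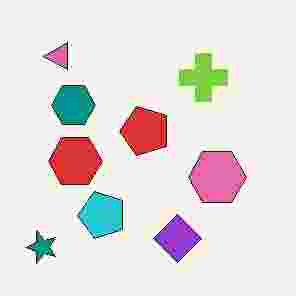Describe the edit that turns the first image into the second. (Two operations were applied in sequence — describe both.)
It was transposed (reflected across the top-left ↔ bottom-right diagonal), then heavily JPEG-compressed with obvious blocking artifacts.

Shapes have swapped their row and column positions — what was in the top-right is now in the bottom-left — a diagonal reflection. Blocky 8×8 compression artifacts appear around shape edges and the flat background shows ringing — characteristic JPEG degradation.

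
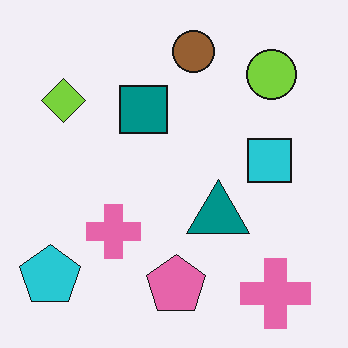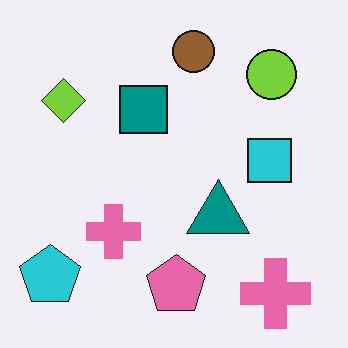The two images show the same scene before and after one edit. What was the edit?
It was given moderate JPEG compression.

Blocky 8×8 compression artifacts appear around shape edges and the flat background shows ringing — characteristic JPEG degradation.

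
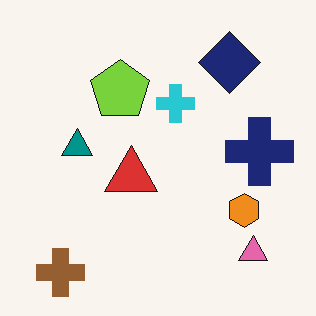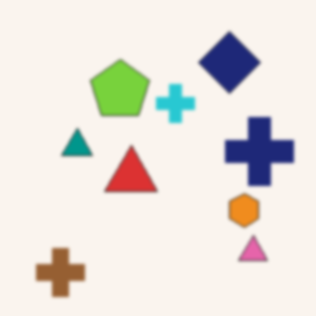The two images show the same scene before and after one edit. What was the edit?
It was lightly blurred.

Shape edges and outlines are uniformly softened across the whole image.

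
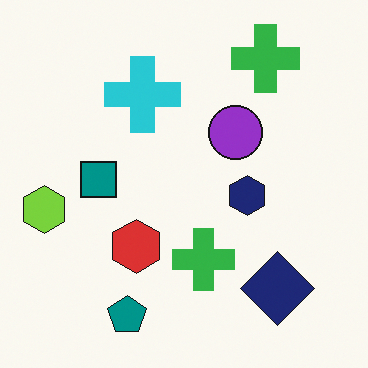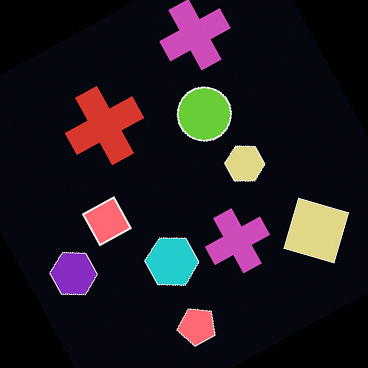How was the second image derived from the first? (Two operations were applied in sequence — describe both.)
The image was color-inverted (negative), then rotated counter-clockwise by a moderate amount.

The light background has become dark and every shape's color is its complement — a photographic negative. Every shape is tilted by the same angle and the image corners show triangular fill wedges — a whole-image rotation by a non-right angle.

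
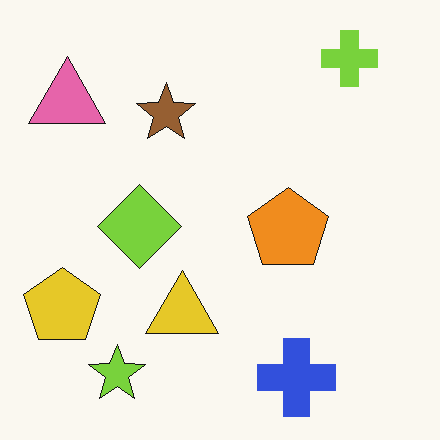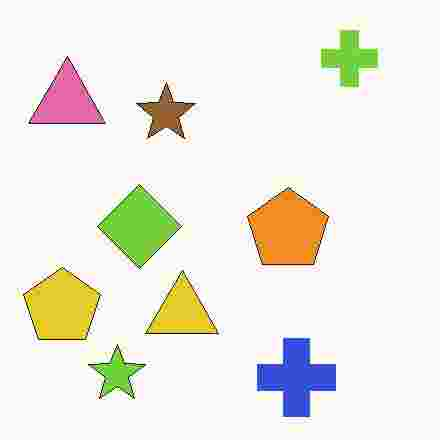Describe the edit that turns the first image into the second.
The transformation is: heavily JPEG-compressed with obvious blocking artifacts.

Blocky 8×8 compression artifacts appear around shape edges and the flat background shows ringing — characteristic JPEG degradation.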